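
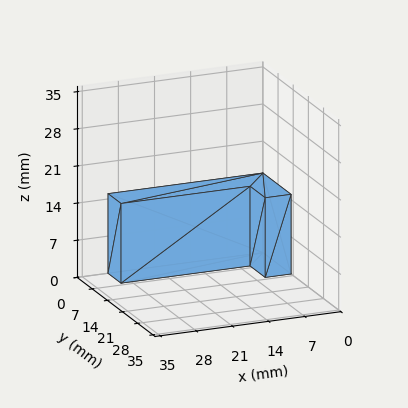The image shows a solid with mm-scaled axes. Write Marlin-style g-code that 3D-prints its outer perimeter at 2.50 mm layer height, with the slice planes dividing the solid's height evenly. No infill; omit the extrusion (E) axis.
Reading the render: the shape is an L-shaped prism: outer 30 × 13 mm, arm thicknesses ≈ 6 mm (horizontal) and 5 mm (vertical), extruded 15 mm in z (dimensions read to the nearest mm from the axis ticks). For the g-code, the solid's height is divided into equal slices at the stated Δz and each level perimeter traced with G1 moves after a G0 lift.

; perimeter-only toolpath
G21 ; units = mm
G90 ; absolute positioning
G28 ; home
; layer 1
G0 Z2.50
G0 X0.00 Y0.00
G1 X30.00 Y0.00
G1 X30.00 Y6.00
G1 X5.00 Y6.00
G1 X5.00 Y13.00
G1 X0.00 Y13.00
G1 X0.00 Y0.00
; layer 2
G0 Z5.00
G0 X0.00 Y0.00
G1 X30.00 Y0.00
G1 X30.00 Y6.00
G1 X5.00 Y6.00
G1 X5.00 Y13.00
G1 X0.00 Y13.00
G1 X0.00 Y0.00
; layer 3
G0 Z7.50
G0 X0.00 Y0.00
G1 X30.00 Y0.00
G1 X30.00 Y6.00
G1 X5.00 Y6.00
G1 X5.00 Y13.00
G1 X0.00 Y13.00
G1 X0.00 Y0.00
; layer 4
G0 Z10.00
G0 X0.00 Y0.00
G1 X30.00 Y0.00
G1 X30.00 Y6.00
G1 X5.00 Y6.00
G1 X5.00 Y13.00
G1 X0.00 Y13.00
G1 X0.00 Y0.00
; layer 5
G0 Z12.50
G0 X0.00 Y0.00
G1 X30.00 Y0.00
G1 X30.00 Y6.00
G1 X5.00 Y6.00
G1 X5.00 Y13.00
G1 X0.00 Y13.00
G1 X0.00 Y0.00
; layer 6
G0 Z15.00
G0 X0.00 Y0.00
G1 X30.00 Y0.00
G1 X30.00 Y6.00
G1 X5.00 Y6.00
G1 X5.00 Y13.00
G1 X0.00 Y13.00
G1 X0.00 Y0.00
M2 ; end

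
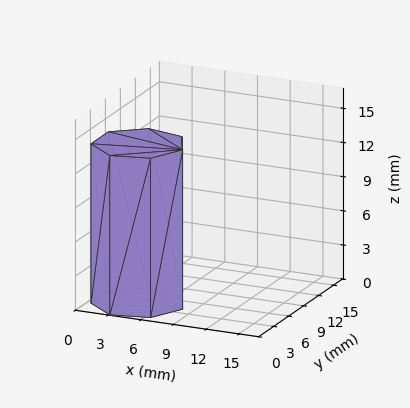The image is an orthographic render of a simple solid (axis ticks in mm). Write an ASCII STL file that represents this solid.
Reading the render: the shape is a regular 7-sided prism (a cylinder approximated with 7 flat sides), circumscribed radius ≈ 4 mm, height ≈ 14 mm (dimensions read to the nearest mm from the axis ticks). For the STL, each face is triangulated and given an outward normal.

solid part
  facet normal 0.0000 0.0000 -1.0000
    outer loop
      vertex 3.110 7.900 0.000
      vertex 6.494 7.127 0.000
      vertex 8.000 4.000 0.000
    endloop
  endfacet
  facet normal 0.0000 0.0000 -1.0000
    outer loop
      vertex 0.396 5.736 0.000
      vertex 3.110 7.900 0.000
      vertex 8.000 4.000 0.000
    endloop
  endfacet
  facet normal 0.0000 0.0000 -1.0000
    outer loop
      vertex 0.396 2.264 0.000
      vertex 0.396 5.736 0.000
      vertex 8.000 4.000 0.000
    endloop
  endfacet
  facet normal 0.0000 0.0000 -1.0000
    outer loop
      vertex 3.110 0.100 0.000
      vertex 0.396 2.264 0.000
      vertex 8.000 4.000 0.000
    endloop
  endfacet
  facet normal 0.0000 0.0000 -1.0000
    outer loop
      vertex 6.494 0.873 0.000
      vertex 3.110 0.100 0.000
      vertex 8.000 4.000 0.000
    endloop
  endfacet
  facet normal 0.0000 0.0000 1.0000
    outer loop
      vertex 8.000 4.000 14.000
      vertex 6.494 7.127 14.000
      vertex 3.110 7.900 14.000
    endloop
  endfacet
  facet normal 0.0000 0.0000 1.0000
    outer loop
      vertex 8.000 4.000 14.000
      vertex 3.110 7.900 14.000
      vertex 0.396 5.736 14.000
    endloop
  endfacet
  facet normal 0.0000 0.0000 1.0000
    outer loop
      vertex 8.000 4.000 14.000
      vertex 0.396 5.736 14.000
      vertex 0.396 2.264 14.000
    endloop
  endfacet
  facet normal 0.0000 0.0000 1.0000
    outer loop
      vertex 8.000 4.000 14.000
      vertex 0.396 2.264 14.000
      vertex 3.110 0.100 14.000
    endloop
  endfacet
  facet normal 0.0000 0.0000 1.0000
    outer loop
      vertex 8.000 4.000 14.000
      vertex 3.110 0.100 14.000
      vertex 6.494 0.873 14.000
    endloop
  endfacet
  facet normal 0.9010 0.4339 0.0000
    outer loop
      vertex 8.000 4.000 0.000
      vertex 6.494 7.127 0.000
      vertex 6.494 7.127 14.000
    endloop
  endfacet
  facet normal 0.9010 0.4339 0.0000
    outer loop
      vertex 8.000 4.000 0.000
      vertex 6.494 7.127 14.000
      vertex 8.000 4.000 14.000
    endloop
  endfacet
  facet normal 0.2227 0.9749 0.0000
    outer loop
      vertex 6.494 7.127 0.000
      vertex 3.110 7.900 0.000
      vertex 3.110 7.900 14.000
    endloop
  endfacet
  facet normal 0.2227 0.9749 0.0000
    outer loop
      vertex 6.494 7.127 0.000
      vertex 3.110 7.900 14.000
      vertex 6.494 7.127 14.000
    endloop
  endfacet
  facet normal -0.6234 0.7819 0.0000
    outer loop
      vertex 3.110 7.900 0.000
      vertex 0.396 5.736 0.000
      vertex 0.396 5.736 14.000
    endloop
  endfacet
  facet normal -0.6234 0.7819 0.0000
    outer loop
      vertex 3.110 7.900 0.000
      vertex 0.396 5.736 14.000
      vertex 3.110 7.900 14.000
    endloop
  endfacet
  facet normal -1.0000 0.0000 0.0000
    outer loop
      vertex 0.396 5.736 0.000
      vertex 0.396 2.264 0.000
      vertex 0.396 2.264 14.000
    endloop
  endfacet
  facet normal -1.0000 0.0000 0.0000
    outer loop
      vertex 0.396 5.736 0.000
      vertex 0.396 2.264 14.000
      vertex 0.396 5.736 14.000
    endloop
  endfacet
  facet normal -0.6234 -0.7819 0.0000
    outer loop
      vertex 0.396 2.264 0.000
      vertex 3.110 0.100 0.000
      vertex 3.110 0.100 14.000
    endloop
  endfacet
  facet normal -0.6234 -0.7819 0.0000
    outer loop
      vertex 0.396 2.264 0.000
      vertex 3.110 0.100 14.000
      vertex 0.396 2.264 14.000
    endloop
  endfacet
  facet normal 0.2227 -0.9749 0.0000
    outer loop
      vertex 3.110 0.100 0.000
      vertex 6.494 0.873 0.000
      vertex 6.494 0.873 14.000
    endloop
  endfacet
  facet normal 0.2227 -0.9749 0.0000
    outer loop
      vertex 3.110 0.100 0.000
      vertex 6.494 0.873 14.000
      vertex 3.110 0.100 14.000
    endloop
  endfacet
  facet normal 0.9010 -0.4339 0.0000
    outer loop
      vertex 6.494 0.873 0.000
      vertex 8.000 4.000 0.000
      vertex 8.000 4.000 14.000
    endloop
  endfacet
  facet normal 0.9010 -0.4339 0.0000
    outer loop
      vertex 6.494 0.873 0.000
      vertex 8.000 4.000 14.000
      vertex 6.494 0.873 14.000
    endloop
  endfacet
endsolid part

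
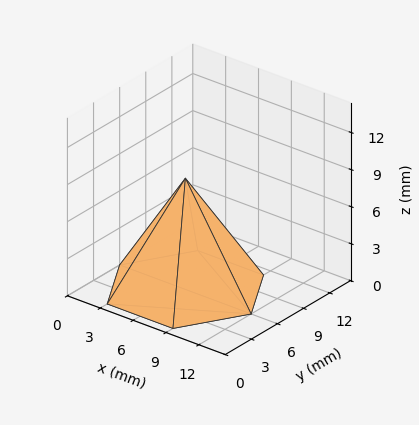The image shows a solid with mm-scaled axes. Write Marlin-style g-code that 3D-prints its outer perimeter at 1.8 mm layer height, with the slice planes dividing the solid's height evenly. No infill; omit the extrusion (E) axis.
Reading the render: the shape is a regular 6-sided pyramid, base circumscribed radius ≈ 6 mm, apex at z ≈ 9 mm (dimensions read to the nearest mm from the axis ticks). For the g-code, the solid's height is divided into equal slices at the stated Δz and each level perimeter traced with G1 moves after a G0 lift.

; perimeter-only toolpath
G21 ; units = mm
G90 ; absolute positioning
G28 ; home
; layer 1
G0 Z1.8
G0 X10.8 Y6.0
G1 X8.4 Y10.2
G1 X3.6 Y10.2
G1 X1.2 Y6.0
G1 X3.6 Y1.8
G1 X8.4 Y1.8
G1 X10.8 Y6.0
; layer 2
G0 Z3.6
G0 X9.6 Y6.0
G1 X7.8 Y9.1
G1 X4.2 Y9.1
G1 X2.4 Y6.0
G1 X4.2 Y2.9
G1 X7.8 Y2.9
G1 X9.6 Y6.0
; layer 3
G0 Z5.4
G0 X8.4 Y6.0
G1 X7.2 Y8.1
G1 X4.8 Y8.1
G1 X3.6 Y6.0
G1 X4.8 Y3.9
G1 X7.2 Y3.9
G1 X8.4 Y6.0
; layer 4
G0 Z7.2
G0 X7.2 Y6.0
G1 X6.6 Y7.0
G1 X5.4 Y7.0
G1 X4.8 Y6.0
G1 X5.4 Y5.0
G1 X6.6 Y5.0
G1 X7.2 Y6.0
M2 ; end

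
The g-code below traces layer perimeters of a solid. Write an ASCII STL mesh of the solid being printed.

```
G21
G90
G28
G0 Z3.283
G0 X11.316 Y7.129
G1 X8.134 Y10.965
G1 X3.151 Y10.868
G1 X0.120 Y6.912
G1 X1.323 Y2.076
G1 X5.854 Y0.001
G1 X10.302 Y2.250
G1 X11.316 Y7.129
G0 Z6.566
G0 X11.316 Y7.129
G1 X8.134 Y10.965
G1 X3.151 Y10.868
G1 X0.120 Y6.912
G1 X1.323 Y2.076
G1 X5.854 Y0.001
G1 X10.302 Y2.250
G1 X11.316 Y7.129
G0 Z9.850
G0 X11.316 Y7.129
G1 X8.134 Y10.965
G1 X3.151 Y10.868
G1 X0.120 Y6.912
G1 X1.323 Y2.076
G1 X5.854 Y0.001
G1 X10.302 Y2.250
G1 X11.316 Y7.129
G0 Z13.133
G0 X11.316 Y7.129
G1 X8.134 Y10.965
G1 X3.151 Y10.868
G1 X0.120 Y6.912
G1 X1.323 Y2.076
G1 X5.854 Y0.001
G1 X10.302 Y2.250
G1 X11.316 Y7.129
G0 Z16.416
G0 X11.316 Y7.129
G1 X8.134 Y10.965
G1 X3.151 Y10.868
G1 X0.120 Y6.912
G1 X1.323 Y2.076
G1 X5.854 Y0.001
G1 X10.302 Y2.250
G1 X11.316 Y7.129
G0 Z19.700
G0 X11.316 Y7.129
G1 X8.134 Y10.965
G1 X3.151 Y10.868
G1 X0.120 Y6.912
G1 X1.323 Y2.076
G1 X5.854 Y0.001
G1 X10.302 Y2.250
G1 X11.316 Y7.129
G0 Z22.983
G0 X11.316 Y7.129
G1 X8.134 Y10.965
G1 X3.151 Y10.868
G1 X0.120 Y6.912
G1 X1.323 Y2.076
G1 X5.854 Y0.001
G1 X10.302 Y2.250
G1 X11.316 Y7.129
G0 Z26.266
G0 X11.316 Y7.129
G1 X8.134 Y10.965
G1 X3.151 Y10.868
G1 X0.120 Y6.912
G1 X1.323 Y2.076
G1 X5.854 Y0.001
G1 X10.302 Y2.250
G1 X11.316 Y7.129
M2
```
solid part
  facet normal 0.0000 0.0000 -1.0000
    outer loop
      vertex 3.151 10.868 0.000
      vertex 8.134 10.965 0.000
      vertex 11.316 7.129 0.000
    endloop
  endfacet
  facet normal 0.0000 0.0000 -1.0000
    outer loop
      vertex 0.120 6.912 0.000
      vertex 3.151 10.868 0.000
      vertex 11.316 7.129 0.000
    endloop
  endfacet
  facet normal 0.0000 0.0000 -1.0000
    outer loop
      vertex 1.323 2.076 0.000
      vertex 0.120 6.912 0.000
      vertex 11.316 7.129 0.000
    endloop
  endfacet
  facet normal 0.0000 0.0000 -1.0000
    outer loop
      vertex 5.854 0.001 0.000
      vertex 1.323 2.076 0.000
      vertex 11.316 7.129 0.000
    endloop
  endfacet
  facet normal 0.0000 0.0000 -1.0000
    outer loop
      vertex 10.302 2.250 0.000
      vertex 5.854 0.001 0.000
      vertex 11.316 7.129 0.000
    endloop
  endfacet
  facet normal 0.0000 0.0000 1.0000
    outer loop
      vertex 11.316 7.129 26.266
      vertex 8.134 10.965 26.266
      vertex 3.151 10.868 26.266
    endloop
  endfacet
  facet normal 0.0000 0.0000 1.0000
    outer loop
      vertex 11.316 7.129 26.266
      vertex 3.151 10.868 26.266
      vertex 0.120 6.912 26.266
    endloop
  endfacet
  facet normal 0.0000 0.0000 1.0000
    outer loop
      vertex 11.316 7.129 26.266
      vertex 0.120 6.912 26.266
      vertex 1.323 2.076 26.266
    endloop
  endfacet
  facet normal 0.0000 0.0000 1.0000
    outer loop
      vertex 11.316 7.129 26.266
      vertex 1.323 2.076 26.266
      vertex 5.854 0.001 26.266
    endloop
  endfacet
  facet normal 0.0000 0.0000 1.0000
    outer loop
      vertex 11.316 7.129 26.266
      vertex 5.854 0.001 26.266
      vertex 10.302 2.250 26.266
    endloop
  endfacet
  facet normal 0.7697 0.6384 0.0000
    outer loop
      vertex 11.316 7.129 0.000
      vertex 8.134 10.965 0.000
      vertex 8.134 10.965 26.266
    endloop
  endfacet
  facet normal 0.7697 0.6384 0.0000
    outer loop
      vertex 11.316 7.129 0.000
      vertex 8.134 10.965 26.266
      vertex 11.316 7.129 26.266
    endloop
  endfacet
  facet normal -0.0195 0.9998 0.0000
    outer loop
      vertex 8.134 10.965 0.000
      vertex 3.151 10.868 0.000
      vertex 3.151 10.868 26.266
    endloop
  endfacet
  facet normal -0.0195 0.9998 0.0000
    outer loop
      vertex 8.134 10.965 0.000
      vertex 3.151 10.868 26.266
      vertex 8.134 10.965 26.266
    endloop
  endfacet
  facet normal -0.7938 0.6082 0.0000
    outer loop
      vertex 3.151 10.868 0.000
      vertex 0.120 6.912 0.000
      vertex 0.120 6.912 26.266
    endloop
  endfacet
  facet normal -0.7938 0.6082 0.0000
    outer loop
      vertex 3.151 10.868 0.000
      vertex 0.120 6.912 26.266
      vertex 3.151 10.868 26.266
    endloop
  endfacet
  facet normal -0.9704 -0.2414 0.0000
    outer loop
      vertex 0.120 6.912 0.000
      vertex 1.323 2.076 0.000
      vertex 1.323 2.076 26.266
    endloop
  endfacet
  facet normal -0.9704 -0.2414 0.0000
    outer loop
      vertex 0.120 6.912 0.000
      vertex 1.323 2.076 26.266
      vertex 0.120 6.912 26.266
    endloop
  endfacet
  facet normal -0.4164 -0.9092 0.0000
    outer loop
      vertex 1.323 2.076 0.000
      vertex 5.854 0.001 0.000
      vertex 5.854 0.001 26.266
    endloop
  endfacet
  facet normal -0.4164 -0.9092 0.0000
    outer loop
      vertex 1.323 2.076 0.000
      vertex 5.854 0.001 26.266
      vertex 1.323 2.076 26.266
    endloop
  endfacet
  facet normal 0.4512 -0.8924 0.0000
    outer loop
      vertex 5.854 0.001 0.000
      vertex 10.302 2.250 0.000
      vertex 10.302 2.250 26.266
    endloop
  endfacet
  facet normal 0.4512 -0.8924 0.0000
    outer loop
      vertex 5.854 0.001 0.000
      vertex 10.302 2.250 26.266
      vertex 5.854 0.001 26.266
    endloop
  endfacet
  facet normal 0.9791 -0.2035 0.0000
    outer loop
      vertex 10.302 2.250 0.000
      vertex 11.316 7.129 0.000
      vertex 11.316 7.129 26.266
    endloop
  endfacet
  facet normal 0.9791 -0.2035 0.0000
    outer loop
      vertex 10.302 2.250 0.000
      vertex 11.316 7.129 26.266
      vertex 10.302 2.250 26.266
    endloop
  endfacet
endsolid part

The G0 Z moves step by Δz≈3.283 mm. Every layer's G1 loop is the same polygon, so the solid is a straight extrusion of it from z=0 to z≈26.3. Closing with flat bottom and top caps and triangulating gives 24 facets — a regular 7-sided prism (a cylinder approximated with 7 flat sides), circumscribed radius ≈ 5.74 mm, height ≈ 26.3 mm.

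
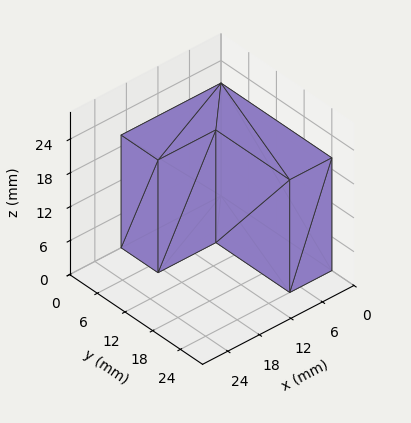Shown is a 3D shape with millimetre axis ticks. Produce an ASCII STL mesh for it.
Reading the render: the shape is an L-shaped prism: outer 19 × 24 mm, arm thicknesses ≈ 8 mm (horizontal) and 8 mm (vertical), extruded 20 mm in z (dimensions read to the nearest mm from the axis ticks). For the STL, each face is triangulated and given an outward normal.

solid part
  facet normal 0.0000 0.0000 -1.0000
    outer loop
      vertex 19.0 8.0 0.0
      vertex 19.0 0.0 0.0
      vertex 0.0 0.0 0.0
    endloop
  endfacet
  facet normal 0.0000 0.0000 -1.0000
    outer loop
      vertex 8.0 8.0 0.0
      vertex 19.0 8.0 0.0
      vertex 0.0 0.0 0.0
    endloop
  endfacet
  facet normal 0.0000 0.0000 -1.0000
    outer loop
      vertex 8.0 24.0 0.0
      vertex 8.0 8.0 0.0
      vertex 0.0 0.0 0.0
    endloop
  endfacet
  facet normal 0.0000 0.0000 -1.0000
    outer loop
      vertex 0.0 24.0 0.0
      vertex 8.0 24.0 0.0
      vertex 0.0 0.0 0.0
    endloop
  endfacet
  facet normal 0.0000 0.0000 1.0000
    outer loop
      vertex 0.0 0.0 20.0
      vertex 19.0 0.0 20.0
      vertex 19.0 8.0 20.0
    endloop
  endfacet
  facet normal 0.0000 0.0000 1.0000
    outer loop
      vertex 0.0 0.0 20.0
      vertex 19.0 8.0 20.0
      vertex 8.0 8.0 20.0
    endloop
  endfacet
  facet normal 0.0000 0.0000 1.0000
    outer loop
      vertex 0.0 0.0 20.0
      vertex 8.0 8.0 20.0
      vertex 8.0 24.0 20.0
    endloop
  endfacet
  facet normal 0.0000 0.0000 1.0000
    outer loop
      vertex 0.0 0.0 20.0
      vertex 8.0 24.0 20.0
      vertex 0.0 24.0 20.0
    endloop
  endfacet
  facet normal 0.0000 -1.0000 0.0000
    outer loop
      vertex 0.0 0.0 0.0
      vertex 19.0 0.0 0.0
      vertex 19.0 0.0 20.0
    endloop
  endfacet
  facet normal 0.0000 -1.0000 0.0000
    outer loop
      vertex 0.0 0.0 0.0
      vertex 19.0 0.0 20.0
      vertex 0.0 0.0 20.0
    endloop
  endfacet
  facet normal 1.0000 0.0000 0.0000
    outer loop
      vertex 19.0 0.0 0.0
      vertex 19.0 8.0 0.0
      vertex 19.0 8.0 20.0
    endloop
  endfacet
  facet normal 1.0000 0.0000 0.0000
    outer loop
      vertex 19.0 0.0 0.0
      vertex 19.0 8.0 20.0
      vertex 19.0 0.0 20.0
    endloop
  endfacet
  facet normal 0.0000 1.0000 0.0000
    outer loop
      vertex 19.0 8.0 0.0
      vertex 8.0 8.0 0.0
      vertex 8.0 8.0 20.0
    endloop
  endfacet
  facet normal 0.0000 1.0000 0.0000
    outer loop
      vertex 19.0 8.0 0.0
      vertex 8.0 8.0 20.0
      vertex 19.0 8.0 20.0
    endloop
  endfacet
  facet normal 1.0000 0.0000 0.0000
    outer loop
      vertex 8.0 8.0 0.0
      vertex 8.0 24.0 0.0
      vertex 8.0 24.0 20.0
    endloop
  endfacet
  facet normal 1.0000 0.0000 0.0000
    outer loop
      vertex 8.0 8.0 0.0
      vertex 8.0 24.0 20.0
      vertex 8.0 8.0 20.0
    endloop
  endfacet
  facet normal 0.0000 1.0000 0.0000
    outer loop
      vertex 8.0 24.0 0.0
      vertex 0.0 24.0 0.0
      vertex 0.0 24.0 20.0
    endloop
  endfacet
  facet normal 0.0000 1.0000 0.0000
    outer loop
      vertex 8.0 24.0 0.0
      vertex 0.0 24.0 20.0
      vertex 8.0 24.0 20.0
    endloop
  endfacet
  facet normal -1.0000 0.0000 0.0000
    outer loop
      vertex 0.0 24.0 0.0
      vertex 0.0 0.0 0.0
      vertex 0.0 0.0 20.0
    endloop
  endfacet
  facet normal -1.0000 0.0000 0.0000
    outer loop
      vertex 0.0 24.0 0.0
      vertex 0.0 0.0 20.0
      vertex 0.0 24.0 20.0
    endloop
  endfacet
endsolid part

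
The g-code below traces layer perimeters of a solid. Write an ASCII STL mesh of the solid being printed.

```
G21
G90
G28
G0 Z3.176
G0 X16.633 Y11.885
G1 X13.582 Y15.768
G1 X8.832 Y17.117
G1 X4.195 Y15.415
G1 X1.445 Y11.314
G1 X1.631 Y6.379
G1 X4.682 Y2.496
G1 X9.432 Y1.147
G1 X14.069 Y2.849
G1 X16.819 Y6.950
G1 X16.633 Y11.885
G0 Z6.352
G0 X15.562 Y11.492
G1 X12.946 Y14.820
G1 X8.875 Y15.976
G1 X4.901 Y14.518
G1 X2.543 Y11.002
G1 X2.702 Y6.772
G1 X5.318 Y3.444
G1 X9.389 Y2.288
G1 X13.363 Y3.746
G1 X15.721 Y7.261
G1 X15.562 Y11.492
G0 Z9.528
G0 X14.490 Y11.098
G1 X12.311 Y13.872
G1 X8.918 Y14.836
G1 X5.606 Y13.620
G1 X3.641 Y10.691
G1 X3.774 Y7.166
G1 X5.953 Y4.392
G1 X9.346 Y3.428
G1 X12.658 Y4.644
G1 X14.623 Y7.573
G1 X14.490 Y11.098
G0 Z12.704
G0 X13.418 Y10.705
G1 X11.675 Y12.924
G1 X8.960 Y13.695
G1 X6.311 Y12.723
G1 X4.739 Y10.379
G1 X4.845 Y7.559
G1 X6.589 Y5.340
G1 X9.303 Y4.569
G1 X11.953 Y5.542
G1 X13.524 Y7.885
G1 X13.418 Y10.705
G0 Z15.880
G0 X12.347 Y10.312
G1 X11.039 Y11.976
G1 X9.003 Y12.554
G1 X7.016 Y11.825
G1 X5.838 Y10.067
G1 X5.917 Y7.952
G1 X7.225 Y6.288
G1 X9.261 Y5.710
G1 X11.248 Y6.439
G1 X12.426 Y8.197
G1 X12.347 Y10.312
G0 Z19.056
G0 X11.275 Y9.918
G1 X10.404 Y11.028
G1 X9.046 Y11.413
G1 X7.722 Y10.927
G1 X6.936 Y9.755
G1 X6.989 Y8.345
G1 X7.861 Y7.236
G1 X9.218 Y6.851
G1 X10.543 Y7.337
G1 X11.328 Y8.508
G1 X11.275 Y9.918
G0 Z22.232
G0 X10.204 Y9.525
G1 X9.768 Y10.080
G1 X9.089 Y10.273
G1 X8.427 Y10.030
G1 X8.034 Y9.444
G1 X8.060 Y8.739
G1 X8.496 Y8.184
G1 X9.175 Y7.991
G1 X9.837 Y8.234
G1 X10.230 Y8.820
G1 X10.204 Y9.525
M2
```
solid part
  facet normal 0.0000 0.0000 -1.0000
    outer loop
      vertex 8.789 18.258 0.000
      vertex 14.218 16.716 0.000
      vertex 17.705 12.278 0.000
    endloop
  endfacet
  facet normal 0.0000 0.0000 -1.0000
    outer loop
      vertex 3.490 16.313 0.000
      vertex 8.789 18.258 0.000
      vertex 17.705 12.278 0.000
    endloop
  endfacet
  facet normal 0.0000 0.0000 -1.0000
    outer loop
      vertex 0.347 11.626 0.000
      vertex 3.490 16.313 0.000
      vertex 17.705 12.278 0.000
    endloop
  endfacet
  facet normal 0.0000 0.0000 -1.0000
    outer loop
      vertex 0.559 5.986 0.000
      vertex 0.347 11.626 0.000
      vertex 17.705 12.278 0.000
    endloop
  endfacet
  facet normal 0.0000 0.0000 -1.0000
    outer loop
      vertex 4.046 1.548 0.000
      vertex 0.559 5.986 0.000
      vertex 17.705 12.278 0.000
    endloop
  endfacet
  facet normal 0.0000 0.0000 -1.0000
    outer loop
      vertex 9.475 0.006 0.000
      vertex 4.046 1.548 0.000
      vertex 17.705 12.278 0.000
    endloop
  endfacet
  facet normal 0.0000 0.0000 -1.0000
    outer loop
      vertex 14.774 1.951 0.000
      vertex 9.475 0.006 0.000
      vertex 17.705 12.278 0.000
    endloop
  endfacet
  facet normal 0.0000 0.0000 -1.0000
    outer loop
      vertex 17.917 6.638 0.000
      vertex 14.774 1.951 0.000
      vertex 17.705 12.278 0.000
    endloop
  endfacet
  facet normal 0.7441 0.5846 0.3234
    outer loop
      vertex 17.705 12.278 0.000
      vertex 14.218 16.716 0.000
      vertex 9.132 9.132 25.408
    endloop
  endfacet
  facet normal 0.2585 0.9102 0.3234
    outer loop
      vertex 14.218 16.716 0.000
      vertex 8.789 18.258 0.000
      vertex 9.132 9.132 25.408
    endloop
  endfacet
  facet normal -0.3260 0.8883 0.3235
    outer loop
      vertex 8.789 18.258 0.000
      vertex 3.490 16.313 0.000
      vertex 9.132 9.132 25.408
    endloop
  endfacet
  facet normal -0.7859 0.5270 0.3235
    outer loop
      vertex 3.490 16.313 0.000
      vertex 0.347 11.626 0.000
      vertex 9.132 9.132 25.408
    endloop
  endfacet
  facet normal -0.9456 -0.0355 0.3235
    outer loop
      vertex 0.347 11.626 0.000
      vertex 0.559 5.986 0.000
      vertex 9.132 9.132 25.408
    endloop
  endfacet
  facet normal -0.7441 -0.5846 0.3234
    outer loop
      vertex 0.559 5.986 0.000
      vertex 4.046 1.548 0.000
      vertex 9.132 9.132 25.408
    endloop
  endfacet
  facet normal -0.2585 -0.9102 0.3234
    outer loop
      vertex 4.046 1.548 0.000
      vertex 9.475 0.006 0.000
      vertex 9.132 9.132 25.408
    endloop
  endfacet
  facet normal 0.3260 -0.8883 0.3235
    outer loop
      vertex 9.475 0.006 0.000
      vertex 14.774 1.951 0.000
      vertex 9.132 9.132 25.408
    endloop
  endfacet
  facet normal 0.7859 -0.5270 0.3235
    outer loop
      vertex 14.774 1.951 0.000
      vertex 17.917 6.638 0.000
      vertex 9.132 9.132 25.408
    endloop
  endfacet
  facet normal 0.9456 0.0355 0.3235
    outer loop
      vertex 17.917 6.638 0.000
      vertex 17.705 12.278 0.000
      vertex 9.132 9.132 25.408
    endloop
  endfacet
endsolid part

The G0 Z moves step by Δz≈3.176 mm. The G1 loops shrink linearly with z, so the solid tapers from its base footprint up to z≈25.4. Closing with a flat bottom cap and the tapered top and triangulating gives 18 facets — a regular 10-sided pyramid, base circumscribed radius ≈ 9.13 mm, apex at z ≈ 25.4 mm.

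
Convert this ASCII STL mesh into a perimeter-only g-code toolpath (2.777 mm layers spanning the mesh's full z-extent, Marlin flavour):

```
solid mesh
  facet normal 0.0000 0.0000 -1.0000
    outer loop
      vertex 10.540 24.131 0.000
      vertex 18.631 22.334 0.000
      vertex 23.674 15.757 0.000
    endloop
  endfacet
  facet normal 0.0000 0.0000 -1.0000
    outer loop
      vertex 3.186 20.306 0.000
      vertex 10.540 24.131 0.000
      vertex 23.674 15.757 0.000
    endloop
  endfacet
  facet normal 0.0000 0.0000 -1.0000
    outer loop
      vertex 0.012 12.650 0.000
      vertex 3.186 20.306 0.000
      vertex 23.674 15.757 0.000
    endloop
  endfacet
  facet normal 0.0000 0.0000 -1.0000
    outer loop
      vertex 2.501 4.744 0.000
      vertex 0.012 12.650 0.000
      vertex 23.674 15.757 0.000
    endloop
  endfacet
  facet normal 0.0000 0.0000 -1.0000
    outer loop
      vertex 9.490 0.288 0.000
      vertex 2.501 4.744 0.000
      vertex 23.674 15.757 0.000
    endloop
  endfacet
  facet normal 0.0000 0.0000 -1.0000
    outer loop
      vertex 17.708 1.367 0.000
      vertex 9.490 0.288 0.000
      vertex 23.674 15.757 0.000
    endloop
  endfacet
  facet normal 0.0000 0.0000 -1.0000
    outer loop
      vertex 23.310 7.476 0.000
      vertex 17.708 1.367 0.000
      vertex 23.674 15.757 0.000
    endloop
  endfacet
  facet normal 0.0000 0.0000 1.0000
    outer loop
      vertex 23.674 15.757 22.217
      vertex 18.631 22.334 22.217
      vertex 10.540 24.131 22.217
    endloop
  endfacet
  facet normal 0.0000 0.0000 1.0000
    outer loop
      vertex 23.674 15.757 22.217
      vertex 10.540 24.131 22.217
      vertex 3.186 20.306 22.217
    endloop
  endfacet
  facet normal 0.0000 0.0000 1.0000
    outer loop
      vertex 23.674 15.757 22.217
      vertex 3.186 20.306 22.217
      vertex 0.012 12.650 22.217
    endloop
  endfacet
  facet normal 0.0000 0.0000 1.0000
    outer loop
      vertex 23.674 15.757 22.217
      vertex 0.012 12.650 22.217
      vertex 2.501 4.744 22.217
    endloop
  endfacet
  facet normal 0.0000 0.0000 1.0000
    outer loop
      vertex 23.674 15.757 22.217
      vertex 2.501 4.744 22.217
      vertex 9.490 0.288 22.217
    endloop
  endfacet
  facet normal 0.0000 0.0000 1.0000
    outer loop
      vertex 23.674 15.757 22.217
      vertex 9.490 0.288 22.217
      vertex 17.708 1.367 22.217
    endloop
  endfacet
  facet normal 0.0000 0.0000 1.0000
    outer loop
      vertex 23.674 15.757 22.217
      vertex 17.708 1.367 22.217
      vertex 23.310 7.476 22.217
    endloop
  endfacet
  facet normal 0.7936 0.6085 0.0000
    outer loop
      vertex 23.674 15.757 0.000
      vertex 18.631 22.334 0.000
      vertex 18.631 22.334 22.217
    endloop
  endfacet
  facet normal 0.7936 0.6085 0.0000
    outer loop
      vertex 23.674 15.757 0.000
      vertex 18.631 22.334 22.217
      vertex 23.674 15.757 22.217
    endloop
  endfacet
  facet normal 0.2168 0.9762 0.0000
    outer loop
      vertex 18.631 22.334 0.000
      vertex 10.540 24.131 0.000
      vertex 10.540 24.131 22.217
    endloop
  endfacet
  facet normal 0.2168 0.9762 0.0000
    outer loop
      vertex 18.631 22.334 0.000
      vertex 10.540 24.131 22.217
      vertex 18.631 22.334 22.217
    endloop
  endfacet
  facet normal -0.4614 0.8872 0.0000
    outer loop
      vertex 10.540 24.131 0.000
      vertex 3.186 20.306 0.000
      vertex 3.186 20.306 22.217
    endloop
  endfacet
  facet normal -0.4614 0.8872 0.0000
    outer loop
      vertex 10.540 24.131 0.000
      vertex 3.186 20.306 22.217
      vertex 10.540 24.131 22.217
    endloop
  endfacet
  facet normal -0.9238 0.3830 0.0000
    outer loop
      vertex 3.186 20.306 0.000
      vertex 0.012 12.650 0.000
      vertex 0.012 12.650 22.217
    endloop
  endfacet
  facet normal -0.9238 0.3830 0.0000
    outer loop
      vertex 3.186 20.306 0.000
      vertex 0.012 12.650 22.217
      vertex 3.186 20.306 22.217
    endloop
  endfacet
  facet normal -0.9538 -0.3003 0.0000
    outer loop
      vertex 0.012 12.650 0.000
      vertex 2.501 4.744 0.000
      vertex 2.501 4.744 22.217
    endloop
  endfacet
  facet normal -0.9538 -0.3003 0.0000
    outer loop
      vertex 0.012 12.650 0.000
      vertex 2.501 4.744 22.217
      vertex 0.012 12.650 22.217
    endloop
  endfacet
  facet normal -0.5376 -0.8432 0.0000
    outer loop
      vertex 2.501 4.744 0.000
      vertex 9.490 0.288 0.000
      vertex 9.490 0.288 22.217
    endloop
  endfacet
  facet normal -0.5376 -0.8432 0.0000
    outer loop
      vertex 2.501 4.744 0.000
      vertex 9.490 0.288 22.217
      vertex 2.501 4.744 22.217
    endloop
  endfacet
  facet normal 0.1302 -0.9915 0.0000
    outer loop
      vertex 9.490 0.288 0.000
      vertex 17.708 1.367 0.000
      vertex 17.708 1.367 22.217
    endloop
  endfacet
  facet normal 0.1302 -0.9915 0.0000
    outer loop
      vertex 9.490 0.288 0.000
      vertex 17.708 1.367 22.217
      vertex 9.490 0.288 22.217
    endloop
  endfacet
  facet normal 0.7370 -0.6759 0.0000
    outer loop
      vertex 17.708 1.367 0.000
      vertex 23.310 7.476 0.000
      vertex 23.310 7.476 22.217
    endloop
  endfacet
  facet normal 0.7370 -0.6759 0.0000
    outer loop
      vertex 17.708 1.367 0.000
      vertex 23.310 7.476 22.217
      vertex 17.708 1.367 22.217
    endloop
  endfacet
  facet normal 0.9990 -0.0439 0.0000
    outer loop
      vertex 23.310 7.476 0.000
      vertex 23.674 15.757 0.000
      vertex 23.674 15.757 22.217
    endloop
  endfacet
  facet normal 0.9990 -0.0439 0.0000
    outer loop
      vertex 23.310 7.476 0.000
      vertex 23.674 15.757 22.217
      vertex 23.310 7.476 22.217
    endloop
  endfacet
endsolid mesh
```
; perimeter-only toolpath
G21 ; units = mm
G90 ; absolute positioning
G28 ; home
; layer 1
G0 Z2.777
G0 X23.674 Y15.757
G1 X18.631 Y22.334
G1 X10.540 Y24.131
G1 X3.186 Y20.306
G1 X0.012 Y12.650
G1 X2.501 Y4.744
G1 X9.490 Y0.288
G1 X17.708 Y1.367
G1 X23.310 Y7.476
G1 X23.674 Y15.757
; layer 2
G0 Z5.554
G0 X23.674 Y15.757
G1 X18.631 Y22.334
G1 X10.540 Y24.131
G1 X3.186 Y20.306
G1 X0.012 Y12.650
G1 X2.501 Y4.744
G1 X9.490 Y0.288
G1 X17.708 Y1.367
G1 X23.310 Y7.476
G1 X23.674 Y15.757
; layer 3
G0 Z8.331
G0 X23.674 Y15.757
G1 X18.631 Y22.334
G1 X10.540 Y24.131
G1 X3.186 Y20.306
G1 X0.012 Y12.650
G1 X2.501 Y4.744
G1 X9.490 Y0.288
G1 X17.708 Y1.367
G1 X23.310 Y7.476
G1 X23.674 Y15.757
; layer 4
G0 Z11.108
G0 X23.674 Y15.757
G1 X18.631 Y22.334
G1 X10.540 Y24.131
G1 X3.186 Y20.306
G1 X0.012 Y12.650
G1 X2.501 Y4.744
G1 X9.490 Y0.288
G1 X17.708 Y1.367
G1 X23.310 Y7.476
G1 X23.674 Y15.757
; layer 5
G0 Z13.886
G0 X23.674 Y15.757
G1 X18.631 Y22.334
G1 X10.540 Y24.131
G1 X3.186 Y20.306
G1 X0.012 Y12.650
G1 X2.501 Y4.744
G1 X9.490 Y0.288
G1 X17.708 Y1.367
G1 X23.310 Y7.476
G1 X23.674 Y15.757
; layer 6
G0 Z16.663
G0 X23.674 Y15.757
G1 X18.631 Y22.334
G1 X10.540 Y24.131
G1 X3.186 Y20.306
G1 X0.012 Y12.650
G1 X2.501 Y4.744
G1 X9.490 Y0.288
G1 X17.708 Y1.367
G1 X23.310 Y7.476
G1 X23.674 Y15.757
; layer 7
G0 Z19.440
G0 X23.674 Y15.757
G1 X18.631 Y22.334
G1 X10.540 Y24.131
G1 X3.186 Y20.306
G1 X0.012 Y12.650
G1 X2.501 Y4.744
G1 X9.490 Y0.288
G1 X17.708 Y1.367
G1 X23.310 Y7.476
G1 X23.674 Y15.757
; layer 8
G0 Z22.217
G0 X23.674 Y15.757
G1 X18.631 Y22.334
G1 X10.540 Y24.131
G1 X3.186 Y20.306
G1 X0.012 Y12.650
G1 X2.501 Y4.744
G1 X9.490 Y0.288
G1 X17.708 Y1.367
G1 X23.310 Y7.476
G1 X23.674 Y15.757
M2 ; end

The solid is a regular 9-sided prism (a cylinder approximated with 9 flat sides), circumscribed radius ≈ 12.1 mm, height ≈ 22.2 mm. Slicing at Δz = 2.777 mm — 8 equal slices spanning the solid's height, so layer i sits at z = i·h/8 — gives 8 non-empty perimeters. Each is a 9-segment closed polygon; G0 lifts to the layer z and rapids to the start vertex, then G1 traces the edges.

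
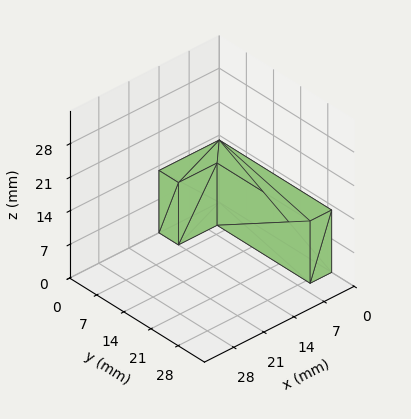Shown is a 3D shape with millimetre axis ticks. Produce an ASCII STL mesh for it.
Reading the render: the shape is an L-shaped prism: outer 14 × 29 mm, arm thicknesses ≈ 5 mm (horizontal) and 5 mm (vertical), extruded 13 mm in z (dimensions read to the nearest mm from the axis ticks). For the STL, each face is triangulated and given an outward normal.

solid part
  facet normal 0.0000 0.0000 -1.0000
    outer loop
      vertex 14.00 5.00 0.00
      vertex 14.00 0.00 0.00
      vertex 0.00 0.00 0.00
    endloop
  endfacet
  facet normal 0.0000 0.0000 -1.0000
    outer loop
      vertex 5.00 5.00 0.00
      vertex 14.00 5.00 0.00
      vertex 0.00 0.00 0.00
    endloop
  endfacet
  facet normal 0.0000 0.0000 -1.0000
    outer loop
      vertex 5.00 29.00 0.00
      vertex 5.00 5.00 0.00
      vertex 0.00 0.00 0.00
    endloop
  endfacet
  facet normal 0.0000 0.0000 -1.0000
    outer loop
      vertex 0.00 29.00 0.00
      vertex 5.00 29.00 0.00
      vertex 0.00 0.00 0.00
    endloop
  endfacet
  facet normal 0.0000 0.0000 1.0000
    outer loop
      vertex 0.00 0.00 13.00
      vertex 14.00 0.00 13.00
      vertex 14.00 5.00 13.00
    endloop
  endfacet
  facet normal 0.0000 0.0000 1.0000
    outer loop
      vertex 0.00 0.00 13.00
      vertex 14.00 5.00 13.00
      vertex 5.00 5.00 13.00
    endloop
  endfacet
  facet normal 0.0000 0.0000 1.0000
    outer loop
      vertex 0.00 0.00 13.00
      vertex 5.00 5.00 13.00
      vertex 5.00 29.00 13.00
    endloop
  endfacet
  facet normal 0.0000 0.0000 1.0000
    outer loop
      vertex 0.00 0.00 13.00
      vertex 5.00 29.00 13.00
      vertex 0.00 29.00 13.00
    endloop
  endfacet
  facet normal 0.0000 -1.0000 0.0000
    outer loop
      vertex 0.00 0.00 0.00
      vertex 14.00 0.00 0.00
      vertex 14.00 0.00 13.00
    endloop
  endfacet
  facet normal 0.0000 -1.0000 0.0000
    outer loop
      vertex 0.00 0.00 0.00
      vertex 14.00 0.00 13.00
      vertex 0.00 0.00 13.00
    endloop
  endfacet
  facet normal 1.0000 0.0000 0.0000
    outer loop
      vertex 14.00 0.00 0.00
      vertex 14.00 5.00 0.00
      vertex 14.00 5.00 13.00
    endloop
  endfacet
  facet normal 1.0000 0.0000 0.0000
    outer loop
      vertex 14.00 0.00 0.00
      vertex 14.00 5.00 13.00
      vertex 14.00 0.00 13.00
    endloop
  endfacet
  facet normal 0.0000 1.0000 0.0000
    outer loop
      vertex 14.00 5.00 0.00
      vertex 5.00 5.00 0.00
      vertex 5.00 5.00 13.00
    endloop
  endfacet
  facet normal 0.0000 1.0000 0.0000
    outer loop
      vertex 14.00 5.00 0.00
      vertex 5.00 5.00 13.00
      vertex 14.00 5.00 13.00
    endloop
  endfacet
  facet normal 1.0000 0.0000 0.0000
    outer loop
      vertex 5.00 5.00 0.00
      vertex 5.00 29.00 0.00
      vertex 5.00 29.00 13.00
    endloop
  endfacet
  facet normal 1.0000 0.0000 0.0000
    outer loop
      vertex 5.00 5.00 0.00
      vertex 5.00 29.00 13.00
      vertex 5.00 5.00 13.00
    endloop
  endfacet
  facet normal 0.0000 1.0000 0.0000
    outer loop
      vertex 5.00 29.00 0.00
      vertex 0.00 29.00 0.00
      vertex 0.00 29.00 13.00
    endloop
  endfacet
  facet normal 0.0000 1.0000 0.0000
    outer loop
      vertex 5.00 29.00 0.00
      vertex 0.00 29.00 13.00
      vertex 5.00 29.00 13.00
    endloop
  endfacet
  facet normal -1.0000 0.0000 0.0000
    outer loop
      vertex 0.00 29.00 0.00
      vertex 0.00 0.00 0.00
      vertex 0.00 0.00 13.00
    endloop
  endfacet
  facet normal -1.0000 0.0000 0.0000
    outer loop
      vertex 0.00 29.00 0.00
      vertex 0.00 0.00 13.00
      vertex 0.00 29.00 13.00
    endloop
  endfacet
endsolid part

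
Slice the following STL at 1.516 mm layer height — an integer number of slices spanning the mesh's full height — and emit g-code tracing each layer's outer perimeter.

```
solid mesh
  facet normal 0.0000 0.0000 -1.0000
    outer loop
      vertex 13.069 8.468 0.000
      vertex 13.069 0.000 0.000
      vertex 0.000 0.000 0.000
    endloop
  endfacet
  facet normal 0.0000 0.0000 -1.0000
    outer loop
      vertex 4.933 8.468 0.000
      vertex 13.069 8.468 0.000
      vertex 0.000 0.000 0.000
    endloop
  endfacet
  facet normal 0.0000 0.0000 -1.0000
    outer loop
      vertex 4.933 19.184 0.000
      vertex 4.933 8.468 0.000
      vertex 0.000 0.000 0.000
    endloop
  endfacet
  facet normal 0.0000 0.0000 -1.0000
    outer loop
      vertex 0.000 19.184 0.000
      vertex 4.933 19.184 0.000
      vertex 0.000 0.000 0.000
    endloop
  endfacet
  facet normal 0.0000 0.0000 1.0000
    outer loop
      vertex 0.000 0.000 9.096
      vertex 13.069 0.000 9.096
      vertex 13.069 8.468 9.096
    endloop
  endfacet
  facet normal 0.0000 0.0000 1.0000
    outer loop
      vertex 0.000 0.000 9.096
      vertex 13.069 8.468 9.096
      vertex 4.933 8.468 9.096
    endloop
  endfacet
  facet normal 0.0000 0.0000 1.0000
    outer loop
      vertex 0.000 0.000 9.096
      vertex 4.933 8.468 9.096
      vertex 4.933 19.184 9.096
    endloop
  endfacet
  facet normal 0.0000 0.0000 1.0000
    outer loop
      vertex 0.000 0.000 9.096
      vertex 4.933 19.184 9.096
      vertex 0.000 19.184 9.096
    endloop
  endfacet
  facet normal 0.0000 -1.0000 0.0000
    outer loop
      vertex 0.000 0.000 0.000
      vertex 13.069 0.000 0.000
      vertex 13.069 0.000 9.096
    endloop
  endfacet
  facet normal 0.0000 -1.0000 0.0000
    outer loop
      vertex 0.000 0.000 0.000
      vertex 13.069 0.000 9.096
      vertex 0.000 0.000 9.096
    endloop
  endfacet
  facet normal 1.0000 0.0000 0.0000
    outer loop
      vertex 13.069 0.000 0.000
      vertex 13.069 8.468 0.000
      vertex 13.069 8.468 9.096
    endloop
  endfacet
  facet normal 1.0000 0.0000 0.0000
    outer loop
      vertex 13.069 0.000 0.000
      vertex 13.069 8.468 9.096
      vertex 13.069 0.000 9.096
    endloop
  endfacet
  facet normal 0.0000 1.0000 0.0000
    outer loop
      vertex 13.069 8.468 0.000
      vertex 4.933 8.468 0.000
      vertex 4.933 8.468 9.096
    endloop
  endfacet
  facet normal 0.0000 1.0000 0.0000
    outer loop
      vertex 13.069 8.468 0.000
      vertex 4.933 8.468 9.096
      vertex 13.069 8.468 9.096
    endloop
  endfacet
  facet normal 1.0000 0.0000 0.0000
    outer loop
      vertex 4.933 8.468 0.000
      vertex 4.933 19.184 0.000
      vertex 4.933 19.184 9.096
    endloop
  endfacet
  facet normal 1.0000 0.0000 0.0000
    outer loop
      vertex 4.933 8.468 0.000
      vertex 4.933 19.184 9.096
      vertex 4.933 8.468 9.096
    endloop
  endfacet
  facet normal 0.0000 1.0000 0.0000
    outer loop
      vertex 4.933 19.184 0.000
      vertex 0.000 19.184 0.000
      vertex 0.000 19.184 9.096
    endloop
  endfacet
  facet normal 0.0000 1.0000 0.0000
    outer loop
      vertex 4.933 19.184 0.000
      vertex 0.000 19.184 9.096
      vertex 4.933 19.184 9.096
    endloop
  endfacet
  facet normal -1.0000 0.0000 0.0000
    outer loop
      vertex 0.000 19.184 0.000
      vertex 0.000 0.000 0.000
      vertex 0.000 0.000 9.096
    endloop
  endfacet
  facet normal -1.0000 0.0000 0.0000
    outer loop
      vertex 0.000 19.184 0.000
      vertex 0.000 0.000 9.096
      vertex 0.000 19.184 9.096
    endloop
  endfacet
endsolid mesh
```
; perimeter-only toolpath
G21 ; units = mm
G90 ; absolute positioning
G28 ; home
; layer 1
G0 Z1.516
G0 X0.000 Y0.000
G1 X13.069 Y0.000
G1 X13.069 Y8.468
G1 X4.933 Y8.468
G1 X4.933 Y19.184
G1 X0.000 Y19.184
G1 X0.000 Y0.000
; layer 2
G0 Z3.032
G0 X0.000 Y0.000
G1 X13.069 Y0.000
G1 X13.069 Y8.468
G1 X4.933 Y8.468
G1 X4.933 Y19.184
G1 X0.000 Y19.184
G1 X0.000 Y0.000
; layer 3
G0 Z4.548
G0 X0.000 Y0.000
G1 X13.069 Y0.000
G1 X13.069 Y8.468
G1 X4.933 Y8.468
G1 X4.933 Y19.184
G1 X0.000 Y19.184
G1 X0.000 Y0.000
; layer 4
G0 Z6.064
G0 X0.000 Y0.000
G1 X13.069 Y0.000
G1 X13.069 Y8.468
G1 X4.933 Y8.468
G1 X4.933 Y19.184
G1 X0.000 Y19.184
G1 X0.000 Y0.000
; layer 5
G0 Z7.580
G0 X0.000 Y0.000
G1 X13.069 Y0.000
G1 X13.069 Y8.468
G1 X4.933 Y8.468
G1 X4.933 Y19.184
G1 X0.000 Y19.184
G1 X0.000 Y0.000
; layer 6
G0 Z9.096
G0 X0.000 Y0.000
G1 X13.069 Y0.000
G1 X13.069 Y8.468
G1 X4.933 Y8.468
G1 X4.933 Y19.184
G1 X0.000 Y19.184
G1 X0.000 Y0.000
M2 ; end

The solid is an L-shaped prism: outer 13.1 × 19.2 mm, arm thicknesses ≈ 8.47 mm (horizontal) and 4.93 mm (vertical), extruded 9.1 mm in z. Slicing at Δz = 1.516 mm — 6 equal slices spanning the solid's height, so layer i sits at z = i·h/6 — gives 6 non-empty perimeters. Each is a 6-segment closed polygon; G0 lifts to the layer z and rapids to the start vertex, then G1 traces the edges.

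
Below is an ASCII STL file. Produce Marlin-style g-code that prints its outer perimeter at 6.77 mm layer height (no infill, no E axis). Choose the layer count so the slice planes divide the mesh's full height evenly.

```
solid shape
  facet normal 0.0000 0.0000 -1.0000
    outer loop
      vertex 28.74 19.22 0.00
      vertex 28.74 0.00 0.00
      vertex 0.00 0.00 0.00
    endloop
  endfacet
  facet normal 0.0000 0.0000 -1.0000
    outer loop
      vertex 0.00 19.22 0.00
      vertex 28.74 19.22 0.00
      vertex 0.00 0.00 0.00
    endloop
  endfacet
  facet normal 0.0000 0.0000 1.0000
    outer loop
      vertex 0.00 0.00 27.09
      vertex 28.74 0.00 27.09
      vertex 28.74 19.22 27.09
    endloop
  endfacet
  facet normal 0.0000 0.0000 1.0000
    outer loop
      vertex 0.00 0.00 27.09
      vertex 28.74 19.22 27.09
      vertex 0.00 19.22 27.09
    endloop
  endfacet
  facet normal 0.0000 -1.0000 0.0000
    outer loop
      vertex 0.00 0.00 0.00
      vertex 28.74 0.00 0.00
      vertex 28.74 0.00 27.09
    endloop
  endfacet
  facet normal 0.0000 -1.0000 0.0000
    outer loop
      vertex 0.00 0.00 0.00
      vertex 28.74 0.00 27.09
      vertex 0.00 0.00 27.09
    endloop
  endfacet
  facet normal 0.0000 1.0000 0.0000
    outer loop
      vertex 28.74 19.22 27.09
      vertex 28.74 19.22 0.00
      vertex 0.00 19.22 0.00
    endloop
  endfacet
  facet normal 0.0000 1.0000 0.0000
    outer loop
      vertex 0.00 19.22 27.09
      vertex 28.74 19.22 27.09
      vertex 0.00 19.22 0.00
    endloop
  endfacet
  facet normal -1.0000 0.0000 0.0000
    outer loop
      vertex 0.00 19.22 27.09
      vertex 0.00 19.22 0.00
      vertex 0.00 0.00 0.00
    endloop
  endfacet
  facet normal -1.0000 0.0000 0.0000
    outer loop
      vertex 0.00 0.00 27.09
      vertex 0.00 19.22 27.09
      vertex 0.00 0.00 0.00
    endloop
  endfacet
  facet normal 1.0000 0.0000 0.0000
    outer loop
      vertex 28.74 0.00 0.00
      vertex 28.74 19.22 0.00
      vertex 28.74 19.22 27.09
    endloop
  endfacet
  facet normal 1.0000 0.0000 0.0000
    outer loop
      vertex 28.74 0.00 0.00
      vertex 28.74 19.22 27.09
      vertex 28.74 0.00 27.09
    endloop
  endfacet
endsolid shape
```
; perimeter-only toolpath
G21 ; units = mm
G90 ; absolute positioning
G28 ; home
; layer 1
G0 Z6.77
G0 X0.00 Y0.00
G1 X28.74 Y0.00
G1 X28.74 Y19.22
G1 X0.00 Y19.22
G1 X0.00 Y0.00
; layer 2
G0 Z13.54
G0 X0.00 Y0.00
G1 X28.74 Y0.00
G1 X28.74 Y19.22
G1 X0.00 Y19.22
G1 X0.00 Y0.00
; layer 3
G0 Z20.32
G0 X0.00 Y0.00
G1 X28.74 Y0.00
G1 X28.74 Y19.22
G1 X0.00 Y19.22
G1 X0.00 Y0.00
; layer 4
G0 Z27.09
G0 X0.00 Y0.00
G1 X28.74 Y0.00
G1 X28.74 Y19.22
G1 X0.00 Y19.22
G1 X0.00 Y0.00
M2 ; end

The solid is a rectangular box, roughly 28.7 × 19.2 mm footprint and 27.1 mm tall. Slicing at Δz = 6.77 mm — 4 equal slices spanning the solid's height, so layer i sits at z = i·h/4 — gives 4 non-empty perimeters. Each is a 4-segment closed polygon; G0 lifts to the layer z and rapids to the start vertex, then G1 traces the edges.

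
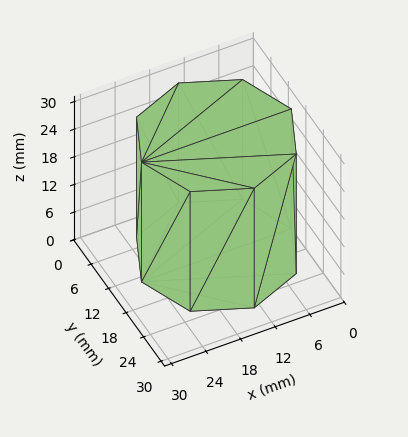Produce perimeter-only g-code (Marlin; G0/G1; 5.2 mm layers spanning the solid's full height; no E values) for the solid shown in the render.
Reading the render: the shape is a regular 8-sided prism (a cylinder approximated with 8 flat sides), circumscribed radius ≈ 13 mm, height ≈ 26 mm (dimensions read to the nearest mm from the axis ticks). For the g-code, the solid's height is divided into equal slices at the stated Δz and each level perimeter traced with G1 moves after a G0 lift.

; perimeter-only toolpath
G21 ; units = mm
G90 ; absolute positioning
G28 ; home
; layer 1
G0 Z5.2
G0 X26.0 Y13.0
G1 X22.2 Y22.2
G1 X13.0 Y26.0
G1 X3.8 Y22.2
G1 X0.0 Y13.0
G1 X3.8 Y3.8
G1 X13.0 Y0.0
G1 X22.2 Y3.8
G1 X26.0 Y13.0
; layer 2
G0 Z10.4
G0 X26.0 Y13.0
G1 X22.2 Y22.2
G1 X13.0 Y26.0
G1 X3.8 Y22.2
G1 X0.0 Y13.0
G1 X3.8 Y3.8
G1 X13.0 Y0.0
G1 X22.2 Y3.8
G1 X26.0 Y13.0
; layer 3
G0 Z15.6
G0 X26.0 Y13.0
G1 X22.2 Y22.2
G1 X13.0 Y26.0
G1 X3.8 Y22.2
G1 X0.0 Y13.0
G1 X3.8 Y3.8
G1 X13.0 Y0.0
G1 X22.2 Y3.8
G1 X26.0 Y13.0
; layer 4
G0 Z20.8
G0 X26.0 Y13.0
G1 X22.2 Y22.2
G1 X13.0 Y26.0
G1 X3.8 Y22.2
G1 X0.0 Y13.0
G1 X3.8 Y3.8
G1 X13.0 Y0.0
G1 X22.2 Y3.8
G1 X26.0 Y13.0
; layer 5
G0 Z26.0
G0 X26.0 Y13.0
G1 X22.2 Y22.2
G1 X13.0 Y26.0
G1 X3.8 Y22.2
G1 X0.0 Y13.0
G1 X3.8 Y3.8
G1 X13.0 Y0.0
G1 X22.2 Y3.8
G1 X26.0 Y13.0
M2 ; end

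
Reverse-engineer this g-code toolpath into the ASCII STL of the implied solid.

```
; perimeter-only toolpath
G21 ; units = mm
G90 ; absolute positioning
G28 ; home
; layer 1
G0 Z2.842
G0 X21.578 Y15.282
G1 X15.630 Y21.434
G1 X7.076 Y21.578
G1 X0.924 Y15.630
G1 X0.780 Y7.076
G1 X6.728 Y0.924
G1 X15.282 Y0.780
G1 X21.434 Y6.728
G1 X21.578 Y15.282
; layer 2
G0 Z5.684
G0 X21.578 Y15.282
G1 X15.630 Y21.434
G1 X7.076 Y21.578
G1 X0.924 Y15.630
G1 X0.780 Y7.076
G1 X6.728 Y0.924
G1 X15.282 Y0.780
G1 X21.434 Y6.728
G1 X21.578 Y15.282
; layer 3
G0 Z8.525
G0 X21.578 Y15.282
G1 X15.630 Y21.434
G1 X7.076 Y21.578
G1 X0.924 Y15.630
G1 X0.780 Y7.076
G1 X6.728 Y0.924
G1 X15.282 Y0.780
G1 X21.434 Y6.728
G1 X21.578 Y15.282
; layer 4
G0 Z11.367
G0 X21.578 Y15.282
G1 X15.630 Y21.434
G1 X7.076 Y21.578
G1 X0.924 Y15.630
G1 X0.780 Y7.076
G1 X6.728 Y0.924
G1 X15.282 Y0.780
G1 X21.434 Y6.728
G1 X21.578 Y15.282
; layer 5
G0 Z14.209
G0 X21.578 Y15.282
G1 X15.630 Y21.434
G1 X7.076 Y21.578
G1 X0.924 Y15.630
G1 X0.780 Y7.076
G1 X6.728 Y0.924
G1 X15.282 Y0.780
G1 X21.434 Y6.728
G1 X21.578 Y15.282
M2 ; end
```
solid part
  facet normal 0.0000 0.0000 -1.0000
    outer loop
      vertex 7.076 21.578 0.000
      vertex 15.630 21.434 0.000
      vertex 21.578 15.282 0.000
    endloop
  endfacet
  facet normal 0.0000 0.0000 -1.0000
    outer loop
      vertex 0.924 15.630 0.000
      vertex 7.076 21.578 0.000
      vertex 21.578 15.282 0.000
    endloop
  endfacet
  facet normal 0.0000 0.0000 -1.0000
    outer loop
      vertex 0.780 7.076 0.000
      vertex 0.924 15.630 0.000
      vertex 21.578 15.282 0.000
    endloop
  endfacet
  facet normal 0.0000 0.0000 -1.0000
    outer loop
      vertex 6.728 0.924 0.000
      vertex 0.780 7.076 0.000
      vertex 21.578 15.282 0.000
    endloop
  endfacet
  facet normal 0.0000 0.0000 -1.0000
    outer loop
      vertex 15.282 0.780 0.000
      vertex 6.728 0.924 0.000
      vertex 21.578 15.282 0.000
    endloop
  endfacet
  facet normal 0.0000 0.0000 -1.0000
    outer loop
      vertex 21.434 6.728 0.000
      vertex 15.282 0.780 0.000
      vertex 21.578 15.282 0.000
    endloop
  endfacet
  facet normal 0.0000 0.0000 1.0000
    outer loop
      vertex 21.578 15.282 14.209
      vertex 15.630 21.434 14.209
      vertex 7.076 21.578 14.209
    endloop
  endfacet
  facet normal 0.0000 0.0000 1.0000
    outer loop
      vertex 21.578 15.282 14.209
      vertex 7.076 21.578 14.209
      vertex 0.924 15.630 14.209
    endloop
  endfacet
  facet normal 0.0000 0.0000 1.0000
    outer loop
      vertex 21.578 15.282 14.209
      vertex 0.924 15.630 14.209
      vertex 0.780 7.076 14.209
    endloop
  endfacet
  facet normal 0.0000 0.0000 1.0000
    outer loop
      vertex 21.578 15.282 14.209
      vertex 0.780 7.076 14.209
      vertex 6.728 0.924 14.209
    endloop
  endfacet
  facet normal 0.0000 0.0000 1.0000
    outer loop
      vertex 21.578 15.282 14.209
      vertex 6.728 0.924 14.209
      vertex 15.282 0.780 14.209
    endloop
  endfacet
  facet normal 0.0000 0.0000 1.0000
    outer loop
      vertex 21.578 15.282 14.209
      vertex 15.282 0.780 14.209
      vertex 21.434 6.728 14.209
    endloop
  endfacet
  facet normal 0.7189 0.6951 0.0000
    outer loop
      vertex 21.578 15.282 0.000
      vertex 15.630 21.434 0.000
      vertex 15.630 21.434 14.209
    endloop
  endfacet
  facet normal 0.7189 0.6951 0.0000
    outer loop
      vertex 21.578 15.282 0.000
      vertex 15.630 21.434 14.209
      vertex 21.578 15.282 14.209
    endloop
  endfacet
  facet normal 0.0168 0.9999 0.0000
    outer loop
      vertex 15.630 21.434 0.000
      vertex 7.076 21.578 0.000
      vertex 7.076 21.578 14.209
    endloop
  endfacet
  facet normal 0.0168 0.9999 0.0000
    outer loop
      vertex 15.630 21.434 0.000
      vertex 7.076 21.578 14.209
      vertex 15.630 21.434 14.209
    endloop
  endfacet
  facet normal -0.6951 0.7189 0.0000
    outer loop
      vertex 7.076 21.578 0.000
      vertex 0.924 15.630 0.000
      vertex 0.924 15.630 14.209
    endloop
  endfacet
  facet normal -0.6951 0.7189 0.0000
    outer loop
      vertex 7.076 21.578 0.000
      vertex 0.924 15.630 14.209
      vertex 7.076 21.578 14.209
    endloop
  endfacet
  facet normal -0.9999 0.0168 0.0000
    outer loop
      vertex 0.924 15.630 0.000
      vertex 0.780 7.076 0.000
      vertex 0.780 7.076 14.209
    endloop
  endfacet
  facet normal -0.9999 0.0168 0.0000
    outer loop
      vertex 0.924 15.630 0.000
      vertex 0.780 7.076 14.209
      vertex 0.924 15.630 14.209
    endloop
  endfacet
  facet normal -0.7189 -0.6951 0.0000
    outer loop
      vertex 0.780 7.076 0.000
      vertex 6.728 0.924 0.000
      vertex 6.728 0.924 14.209
    endloop
  endfacet
  facet normal -0.7189 -0.6951 0.0000
    outer loop
      vertex 0.780 7.076 0.000
      vertex 6.728 0.924 14.209
      vertex 0.780 7.076 14.209
    endloop
  endfacet
  facet normal -0.0168 -0.9999 0.0000
    outer loop
      vertex 6.728 0.924 0.000
      vertex 15.282 0.780 0.000
      vertex 15.282 0.780 14.209
    endloop
  endfacet
  facet normal -0.0168 -0.9999 0.0000
    outer loop
      vertex 6.728 0.924 0.000
      vertex 15.282 0.780 14.209
      vertex 6.728 0.924 14.209
    endloop
  endfacet
  facet normal 0.6951 -0.7189 0.0000
    outer loop
      vertex 15.282 0.780 0.000
      vertex 21.434 6.728 0.000
      vertex 21.434 6.728 14.209
    endloop
  endfacet
  facet normal 0.6951 -0.7189 0.0000
    outer loop
      vertex 15.282 0.780 0.000
      vertex 21.434 6.728 14.209
      vertex 15.282 0.780 14.209
    endloop
  endfacet
  facet normal 0.9999 -0.0168 0.0000
    outer loop
      vertex 21.434 6.728 0.000
      vertex 21.578 15.282 0.000
      vertex 21.578 15.282 14.209
    endloop
  endfacet
  facet normal 0.9999 -0.0168 0.0000
    outer loop
      vertex 21.434 6.728 0.000
      vertex 21.578 15.282 14.209
      vertex 21.434 6.728 14.209
    endloop
  endfacet
endsolid part

The G0 Z moves step by Δz≈2.842 mm. Every layer's G1 loop is the same polygon, so the solid is a straight extrusion of it from z=0 to z≈14.2. Closing with flat bottom and top caps and triangulating gives 28 facets — a regular 8-sided prism (a cylinder approximated with 8 flat sides), circumscribed radius ≈ 11.2 mm, height ≈ 14.2 mm.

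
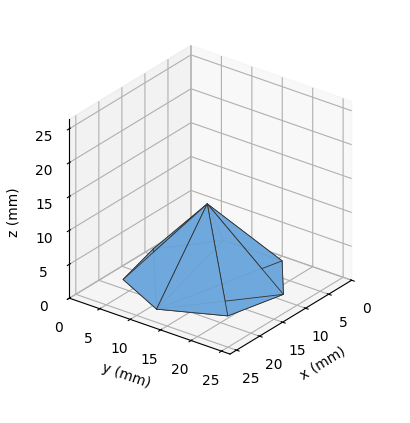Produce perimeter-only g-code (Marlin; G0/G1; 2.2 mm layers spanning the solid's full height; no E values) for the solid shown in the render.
Reading the render: the shape is a regular 7-sided pyramid, base circumscribed radius ≈ 11 mm, apex at z ≈ 11 mm (dimensions read to the nearest mm from the axis ticks). For the g-code, the solid's height is divided into equal slices at the stated Δz and each level perimeter traced with G1 moves after a G0 lift.

; perimeter-only toolpath
G21 ; units = mm
G90 ; absolute positioning
G28 ; home
; layer 1
G0 Z2.2
G0 X19.8 Y11.0
G1 X16.5 Y17.9
G1 X9.1 Y19.6
G1 X3.1 Y14.8
G1 X3.1 Y7.2
G1 X9.1 Y2.4
G1 X16.5 Y4.1
G1 X19.8 Y11.0
; layer 2
G0 Z4.4
G0 X17.6 Y11.0
G1 X15.1 Y16.2
G1 X9.6 Y17.4
G1 X5.1 Y13.9
G1 X5.1 Y8.1
G1 X9.6 Y4.6
G1 X15.1 Y5.8
G1 X17.6 Y11.0
; layer 3
G0 Z6.6
G0 X15.4 Y11.0
G1 X13.8 Y14.4
G1 X10.0 Y15.3
G1 X7.0 Y12.9
G1 X7.0 Y9.1
G1 X10.0 Y6.7
G1 X13.8 Y7.6
G1 X15.4 Y11.0
; layer 4
G0 Z8.8
G0 X13.2 Y11.0
G1 X12.4 Y12.7
G1 X10.5 Y13.1
G1 X9.0 Y12.0
G1 X9.0 Y10.0
G1 X10.5 Y8.9
G1 X12.4 Y9.3
G1 X13.2 Y11.0
M2 ; end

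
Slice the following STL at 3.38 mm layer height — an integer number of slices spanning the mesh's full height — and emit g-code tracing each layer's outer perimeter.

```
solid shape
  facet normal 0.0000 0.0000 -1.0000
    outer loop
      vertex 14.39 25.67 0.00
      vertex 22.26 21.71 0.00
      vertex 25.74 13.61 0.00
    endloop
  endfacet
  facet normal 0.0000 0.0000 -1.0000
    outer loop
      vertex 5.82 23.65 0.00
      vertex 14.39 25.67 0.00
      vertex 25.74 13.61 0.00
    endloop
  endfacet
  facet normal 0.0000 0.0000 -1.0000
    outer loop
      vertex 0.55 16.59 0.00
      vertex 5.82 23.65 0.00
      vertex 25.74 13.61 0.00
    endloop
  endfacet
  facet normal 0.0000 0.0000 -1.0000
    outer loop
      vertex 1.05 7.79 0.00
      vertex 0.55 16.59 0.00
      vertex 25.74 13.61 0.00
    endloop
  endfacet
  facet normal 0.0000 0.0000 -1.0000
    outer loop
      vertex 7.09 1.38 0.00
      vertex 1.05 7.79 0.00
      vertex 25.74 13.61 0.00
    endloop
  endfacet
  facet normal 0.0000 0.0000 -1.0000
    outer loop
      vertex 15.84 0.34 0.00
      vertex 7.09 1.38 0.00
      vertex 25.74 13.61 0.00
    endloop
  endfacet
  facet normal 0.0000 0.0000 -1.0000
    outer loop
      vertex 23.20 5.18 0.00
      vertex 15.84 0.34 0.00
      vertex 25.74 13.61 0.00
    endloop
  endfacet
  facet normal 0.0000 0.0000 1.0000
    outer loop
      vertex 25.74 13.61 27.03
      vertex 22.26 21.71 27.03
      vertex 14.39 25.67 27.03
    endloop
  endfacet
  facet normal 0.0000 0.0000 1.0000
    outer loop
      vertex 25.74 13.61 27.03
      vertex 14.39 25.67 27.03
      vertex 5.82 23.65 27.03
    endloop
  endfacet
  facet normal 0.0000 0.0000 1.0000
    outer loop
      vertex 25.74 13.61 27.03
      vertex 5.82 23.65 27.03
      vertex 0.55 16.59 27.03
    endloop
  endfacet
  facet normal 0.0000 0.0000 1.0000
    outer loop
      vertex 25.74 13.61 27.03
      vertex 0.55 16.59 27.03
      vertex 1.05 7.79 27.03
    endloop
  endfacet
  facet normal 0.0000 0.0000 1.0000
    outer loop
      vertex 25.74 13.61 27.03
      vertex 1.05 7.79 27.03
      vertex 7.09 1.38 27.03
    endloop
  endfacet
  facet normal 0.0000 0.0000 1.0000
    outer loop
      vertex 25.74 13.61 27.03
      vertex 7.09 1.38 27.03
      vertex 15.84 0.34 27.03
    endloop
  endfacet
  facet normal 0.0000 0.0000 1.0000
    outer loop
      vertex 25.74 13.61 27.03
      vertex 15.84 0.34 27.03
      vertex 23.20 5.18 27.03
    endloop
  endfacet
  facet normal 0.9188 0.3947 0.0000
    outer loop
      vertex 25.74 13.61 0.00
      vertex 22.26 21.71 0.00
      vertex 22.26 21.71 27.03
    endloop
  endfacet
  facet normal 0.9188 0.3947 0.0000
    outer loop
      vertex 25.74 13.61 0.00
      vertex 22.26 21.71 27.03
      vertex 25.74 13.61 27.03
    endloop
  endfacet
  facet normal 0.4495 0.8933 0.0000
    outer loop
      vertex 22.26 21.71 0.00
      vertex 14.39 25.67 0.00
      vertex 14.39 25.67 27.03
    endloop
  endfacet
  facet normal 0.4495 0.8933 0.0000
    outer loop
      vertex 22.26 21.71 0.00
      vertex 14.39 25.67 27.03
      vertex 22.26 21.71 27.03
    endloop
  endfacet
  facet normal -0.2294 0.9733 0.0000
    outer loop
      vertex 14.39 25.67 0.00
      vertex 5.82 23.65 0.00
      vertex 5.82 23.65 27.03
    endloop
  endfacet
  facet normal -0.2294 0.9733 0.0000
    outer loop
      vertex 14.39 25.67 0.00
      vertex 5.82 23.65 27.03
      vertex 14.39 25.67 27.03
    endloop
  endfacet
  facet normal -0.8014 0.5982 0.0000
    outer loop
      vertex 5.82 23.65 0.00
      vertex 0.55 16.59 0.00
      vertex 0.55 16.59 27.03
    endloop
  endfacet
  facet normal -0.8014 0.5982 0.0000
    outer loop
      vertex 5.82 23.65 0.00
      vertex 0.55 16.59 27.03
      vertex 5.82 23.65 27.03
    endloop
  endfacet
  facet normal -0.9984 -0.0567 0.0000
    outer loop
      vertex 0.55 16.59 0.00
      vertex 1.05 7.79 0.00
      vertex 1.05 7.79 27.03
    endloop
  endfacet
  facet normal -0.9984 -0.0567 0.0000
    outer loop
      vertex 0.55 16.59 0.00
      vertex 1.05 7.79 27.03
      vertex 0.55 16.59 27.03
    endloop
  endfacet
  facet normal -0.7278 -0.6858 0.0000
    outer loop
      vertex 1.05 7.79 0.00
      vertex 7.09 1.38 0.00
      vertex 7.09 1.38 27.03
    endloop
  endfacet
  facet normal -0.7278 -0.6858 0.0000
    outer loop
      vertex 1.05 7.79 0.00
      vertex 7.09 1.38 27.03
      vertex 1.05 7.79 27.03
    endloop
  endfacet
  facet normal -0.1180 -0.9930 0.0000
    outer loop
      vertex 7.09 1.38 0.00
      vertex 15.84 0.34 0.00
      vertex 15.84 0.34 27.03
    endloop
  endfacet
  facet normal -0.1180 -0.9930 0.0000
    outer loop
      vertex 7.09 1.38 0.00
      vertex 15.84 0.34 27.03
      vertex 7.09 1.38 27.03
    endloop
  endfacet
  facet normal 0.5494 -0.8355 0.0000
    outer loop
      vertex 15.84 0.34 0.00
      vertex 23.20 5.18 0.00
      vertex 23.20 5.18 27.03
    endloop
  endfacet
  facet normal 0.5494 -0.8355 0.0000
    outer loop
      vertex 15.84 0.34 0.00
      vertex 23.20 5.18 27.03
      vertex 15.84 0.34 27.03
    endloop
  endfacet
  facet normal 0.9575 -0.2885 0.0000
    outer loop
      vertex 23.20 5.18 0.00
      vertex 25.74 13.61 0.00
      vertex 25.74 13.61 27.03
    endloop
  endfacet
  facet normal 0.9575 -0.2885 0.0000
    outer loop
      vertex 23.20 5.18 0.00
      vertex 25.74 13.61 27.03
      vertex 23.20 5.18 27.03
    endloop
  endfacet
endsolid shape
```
; perimeter-only toolpath
G21 ; units = mm
G90 ; absolute positioning
G28 ; home
; layer 1
G0 Z3.38
G0 X25.74 Y13.61
G1 X22.26 Y21.71
G1 X14.39 Y25.67
G1 X5.82 Y23.65
G1 X0.55 Y16.59
G1 X1.05 Y7.79
G1 X7.09 Y1.38
G1 X15.84 Y0.34
G1 X23.20 Y5.18
G1 X25.74 Y13.61
; layer 2
G0 Z6.76
G0 X25.74 Y13.61
G1 X22.26 Y21.71
G1 X14.39 Y25.67
G1 X5.82 Y23.65
G1 X0.55 Y16.59
G1 X1.05 Y7.79
G1 X7.09 Y1.38
G1 X15.84 Y0.34
G1 X23.20 Y5.18
G1 X25.74 Y13.61
; layer 3
G0 Z10.14
G0 X25.74 Y13.61
G1 X22.26 Y21.71
G1 X14.39 Y25.67
G1 X5.82 Y23.65
G1 X0.55 Y16.59
G1 X1.05 Y7.79
G1 X7.09 Y1.38
G1 X15.84 Y0.34
G1 X23.20 Y5.18
G1 X25.74 Y13.61
; layer 4
G0 Z13.52
G0 X25.74 Y13.61
G1 X22.26 Y21.71
G1 X14.39 Y25.67
G1 X5.82 Y23.65
G1 X0.55 Y16.59
G1 X1.05 Y7.79
G1 X7.09 Y1.38
G1 X15.84 Y0.34
G1 X23.20 Y5.18
G1 X25.74 Y13.61
; layer 5
G0 Z16.89
G0 X25.74 Y13.61
G1 X22.26 Y21.71
G1 X14.39 Y25.67
G1 X5.82 Y23.65
G1 X0.55 Y16.59
G1 X1.05 Y7.79
G1 X7.09 Y1.38
G1 X15.84 Y0.34
G1 X23.20 Y5.18
G1 X25.74 Y13.61
; layer 6
G0 Z20.27
G0 X25.74 Y13.61
G1 X22.26 Y21.71
G1 X14.39 Y25.67
G1 X5.82 Y23.65
G1 X0.55 Y16.59
G1 X1.05 Y7.79
G1 X7.09 Y1.38
G1 X15.84 Y0.34
G1 X23.20 Y5.18
G1 X25.74 Y13.61
; layer 7
G0 Z23.65
G0 X25.74 Y13.61
G1 X22.26 Y21.71
G1 X14.39 Y25.67
G1 X5.82 Y23.65
G1 X0.55 Y16.59
G1 X1.05 Y7.79
G1 X7.09 Y1.38
G1 X15.84 Y0.34
G1 X23.20 Y5.18
G1 X25.74 Y13.61
; layer 8
G0 Z27.03
G0 X25.74 Y13.61
G1 X22.26 Y21.71
G1 X14.39 Y25.67
G1 X5.82 Y23.65
G1 X0.55 Y16.59
G1 X1.05 Y7.79
G1 X7.09 Y1.38
G1 X15.84 Y0.34
G1 X23.20 Y5.18
G1 X25.74 Y13.61
M2 ; end

The solid is a regular 9-sided prism (a cylinder approximated with 9 flat sides), circumscribed radius ≈ 12.9 mm, height ≈ 27 mm. Slicing at Δz = 3.38 mm — 8 equal slices spanning the solid's height, so layer i sits at z = i·h/8 — gives 8 non-empty perimeters. Each is a 9-segment closed polygon; G0 lifts to the layer z and rapids to the start vertex, then G1 traces the edges.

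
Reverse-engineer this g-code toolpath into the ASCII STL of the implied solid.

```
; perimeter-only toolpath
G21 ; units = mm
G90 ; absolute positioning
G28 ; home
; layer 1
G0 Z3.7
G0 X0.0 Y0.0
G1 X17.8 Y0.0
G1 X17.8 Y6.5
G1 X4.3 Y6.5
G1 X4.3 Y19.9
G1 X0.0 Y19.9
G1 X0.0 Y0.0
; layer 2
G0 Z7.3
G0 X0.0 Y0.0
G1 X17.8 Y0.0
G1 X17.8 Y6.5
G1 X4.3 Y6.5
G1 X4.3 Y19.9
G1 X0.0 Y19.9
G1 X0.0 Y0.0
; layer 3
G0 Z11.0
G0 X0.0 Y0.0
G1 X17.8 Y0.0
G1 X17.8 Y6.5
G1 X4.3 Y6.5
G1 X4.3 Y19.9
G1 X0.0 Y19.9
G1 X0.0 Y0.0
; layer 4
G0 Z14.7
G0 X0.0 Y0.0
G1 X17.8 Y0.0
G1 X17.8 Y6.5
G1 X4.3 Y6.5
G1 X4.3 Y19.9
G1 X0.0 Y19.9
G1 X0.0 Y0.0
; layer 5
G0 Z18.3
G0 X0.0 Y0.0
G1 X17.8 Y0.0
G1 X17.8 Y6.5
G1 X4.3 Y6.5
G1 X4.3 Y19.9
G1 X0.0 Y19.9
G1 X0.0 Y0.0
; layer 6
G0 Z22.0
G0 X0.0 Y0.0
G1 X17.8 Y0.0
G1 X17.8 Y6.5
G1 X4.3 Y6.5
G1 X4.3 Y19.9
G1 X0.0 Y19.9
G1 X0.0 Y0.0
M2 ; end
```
solid part
  facet normal 0.0000 0.0000 -1.0000
    outer loop
      vertex 17.8 6.5 0.0
      vertex 17.8 0.0 0.0
      vertex 0.0 0.0 0.0
    endloop
  endfacet
  facet normal 0.0000 0.0000 -1.0000
    outer loop
      vertex 4.3 6.5 0.0
      vertex 17.8 6.5 0.0
      vertex 0.0 0.0 0.0
    endloop
  endfacet
  facet normal 0.0000 0.0000 -1.0000
    outer loop
      vertex 4.3 19.9 0.0
      vertex 4.3 6.5 0.0
      vertex 0.0 0.0 0.0
    endloop
  endfacet
  facet normal 0.0000 0.0000 -1.0000
    outer loop
      vertex 0.0 19.9 0.0
      vertex 4.3 19.9 0.0
      vertex 0.0 0.0 0.0
    endloop
  endfacet
  facet normal 0.0000 0.0000 1.0000
    outer loop
      vertex 0.0 0.0 22.0
      vertex 17.8 0.0 22.0
      vertex 17.8 6.5 22.0
    endloop
  endfacet
  facet normal 0.0000 0.0000 1.0000
    outer loop
      vertex 0.0 0.0 22.0
      vertex 17.8 6.5 22.0
      vertex 4.3 6.5 22.0
    endloop
  endfacet
  facet normal 0.0000 0.0000 1.0000
    outer loop
      vertex 0.0 0.0 22.0
      vertex 4.3 6.5 22.0
      vertex 4.3 19.9 22.0
    endloop
  endfacet
  facet normal 0.0000 0.0000 1.0000
    outer loop
      vertex 0.0 0.0 22.0
      vertex 4.3 19.9 22.0
      vertex 0.0 19.9 22.0
    endloop
  endfacet
  facet normal 0.0000 -1.0000 0.0000
    outer loop
      vertex 0.0 0.0 0.0
      vertex 17.8 0.0 0.0
      vertex 17.8 0.0 22.0
    endloop
  endfacet
  facet normal 0.0000 -1.0000 0.0000
    outer loop
      vertex 0.0 0.0 0.0
      vertex 17.8 0.0 22.0
      vertex 0.0 0.0 22.0
    endloop
  endfacet
  facet normal 1.0000 0.0000 0.0000
    outer loop
      vertex 17.8 0.0 0.0
      vertex 17.8 6.5 0.0
      vertex 17.8 6.5 22.0
    endloop
  endfacet
  facet normal 1.0000 0.0000 0.0000
    outer loop
      vertex 17.8 0.0 0.0
      vertex 17.8 6.5 22.0
      vertex 17.8 0.0 22.0
    endloop
  endfacet
  facet normal 0.0000 1.0000 0.0000
    outer loop
      vertex 17.8 6.5 0.0
      vertex 4.3 6.5 0.0
      vertex 4.3 6.5 22.0
    endloop
  endfacet
  facet normal 0.0000 1.0000 0.0000
    outer loop
      vertex 17.8 6.5 0.0
      vertex 4.3 6.5 22.0
      vertex 17.8 6.5 22.0
    endloop
  endfacet
  facet normal 1.0000 0.0000 0.0000
    outer loop
      vertex 4.3 6.5 0.0
      vertex 4.3 19.9 0.0
      vertex 4.3 19.9 22.0
    endloop
  endfacet
  facet normal 1.0000 0.0000 0.0000
    outer loop
      vertex 4.3 6.5 0.0
      vertex 4.3 19.9 22.0
      vertex 4.3 6.5 22.0
    endloop
  endfacet
  facet normal 0.0000 1.0000 0.0000
    outer loop
      vertex 4.3 19.9 0.0
      vertex 0.0 19.9 0.0
      vertex 0.0 19.9 22.0
    endloop
  endfacet
  facet normal 0.0000 1.0000 0.0000
    outer loop
      vertex 4.3 19.9 0.0
      vertex 0.0 19.9 22.0
      vertex 4.3 19.9 22.0
    endloop
  endfacet
  facet normal -1.0000 0.0000 0.0000
    outer loop
      vertex 0.0 19.9 0.0
      vertex 0.0 0.0 0.0
      vertex 0.0 0.0 22.0
    endloop
  endfacet
  facet normal -1.0000 0.0000 0.0000
    outer loop
      vertex 0.0 19.9 0.0
      vertex 0.0 0.0 22.0
      vertex 0.0 19.9 22.0
    endloop
  endfacet
endsolid part

The G0 Z moves step by Δz≈3.7 mm. Every layer's G1 loop is the same polygon, so the solid is a straight extrusion of it from z=0 to z≈22. Closing with flat bottom and top caps and triangulating gives 20 facets — an L-shaped prism: outer 17.8 × 19.9 mm, arm thicknesses ≈ 6.5 mm (horizontal) and 4.3 mm (vertical), extruded 22 mm in z.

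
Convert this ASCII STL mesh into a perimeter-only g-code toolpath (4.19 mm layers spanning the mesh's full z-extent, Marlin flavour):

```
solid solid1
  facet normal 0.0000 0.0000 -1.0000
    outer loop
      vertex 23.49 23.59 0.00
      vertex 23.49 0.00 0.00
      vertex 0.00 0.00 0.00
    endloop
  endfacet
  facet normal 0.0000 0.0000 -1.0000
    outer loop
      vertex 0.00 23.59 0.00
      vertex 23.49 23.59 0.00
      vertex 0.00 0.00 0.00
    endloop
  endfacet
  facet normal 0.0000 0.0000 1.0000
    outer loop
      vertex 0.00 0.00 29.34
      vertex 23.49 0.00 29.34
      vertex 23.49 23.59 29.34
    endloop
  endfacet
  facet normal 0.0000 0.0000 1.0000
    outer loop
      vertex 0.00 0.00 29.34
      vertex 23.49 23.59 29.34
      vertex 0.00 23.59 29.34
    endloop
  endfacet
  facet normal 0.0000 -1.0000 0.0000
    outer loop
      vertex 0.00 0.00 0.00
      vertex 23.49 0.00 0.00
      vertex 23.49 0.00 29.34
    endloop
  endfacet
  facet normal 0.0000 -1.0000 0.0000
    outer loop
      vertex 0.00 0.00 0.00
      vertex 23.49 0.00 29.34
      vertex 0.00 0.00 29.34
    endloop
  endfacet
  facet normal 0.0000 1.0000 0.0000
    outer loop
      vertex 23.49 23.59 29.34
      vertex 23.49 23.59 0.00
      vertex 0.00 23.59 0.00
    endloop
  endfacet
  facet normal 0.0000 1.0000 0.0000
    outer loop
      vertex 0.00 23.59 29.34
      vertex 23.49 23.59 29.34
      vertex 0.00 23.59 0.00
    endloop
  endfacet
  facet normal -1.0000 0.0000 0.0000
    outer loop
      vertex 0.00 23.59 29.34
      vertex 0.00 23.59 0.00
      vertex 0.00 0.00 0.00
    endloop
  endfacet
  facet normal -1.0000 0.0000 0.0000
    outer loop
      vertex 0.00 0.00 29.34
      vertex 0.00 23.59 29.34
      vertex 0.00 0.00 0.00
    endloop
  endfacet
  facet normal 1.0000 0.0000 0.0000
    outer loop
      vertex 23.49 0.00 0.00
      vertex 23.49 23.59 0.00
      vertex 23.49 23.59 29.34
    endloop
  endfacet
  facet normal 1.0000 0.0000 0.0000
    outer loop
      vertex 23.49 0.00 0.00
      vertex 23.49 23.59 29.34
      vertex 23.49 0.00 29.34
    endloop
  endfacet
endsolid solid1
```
; perimeter-only toolpath
G21 ; units = mm
G90 ; absolute positioning
G28 ; home
; layer 1
G0 Z4.19
G0 X0.00 Y0.00
G1 X23.49 Y0.00
G1 X23.49 Y23.59
G1 X0.00 Y23.59
G1 X0.00 Y0.00
; layer 2
G0 Z8.38
G0 X0.00 Y0.00
G1 X23.49 Y0.00
G1 X23.49 Y23.59
G1 X0.00 Y23.59
G1 X0.00 Y0.00
; layer 3
G0 Z12.57
G0 X0.00 Y0.00
G1 X23.49 Y0.00
G1 X23.49 Y23.59
G1 X0.00 Y23.59
G1 X0.00 Y0.00
; layer 4
G0 Z16.77
G0 X0.00 Y0.00
G1 X23.49 Y0.00
G1 X23.49 Y23.59
G1 X0.00 Y23.59
G1 X0.00 Y0.00
; layer 5
G0 Z20.96
G0 X0.00 Y0.00
G1 X23.49 Y0.00
G1 X23.49 Y23.59
G1 X0.00 Y23.59
G1 X0.00 Y0.00
; layer 6
G0 Z25.15
G0 X0.00 Y0.00
G1 X23.49 Y0.00
G1 X23.49 Y23.59
G1 X0.00 Y23.59
G1 X0.00 Y0.00
; layer 7
G0 Z29.34
G0 X0.00 Y0.00
G1 X23.49 Y0.00
G1 X23.49 Y23.59
G1 X0.00 Y23.59
G1 X0.00 Y0.00
M2 ; end

The solid is a rectangular box, roughly 23.5 × 23.6 mm footprint and 29.3 mm tall. Slicing at Δz = 4.19 mm — 7 equal slices spanning the solid's height, so layer i sits at z = i·h/7 — gives 7 non-empty perimeters. Each is a 4-segment closed polygon; G0 lifts to the layer z and rapids to the start vertex, then G1 traces the edges.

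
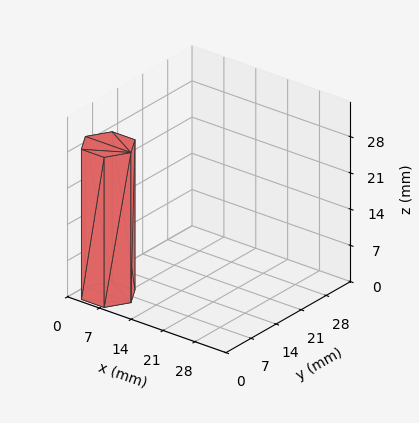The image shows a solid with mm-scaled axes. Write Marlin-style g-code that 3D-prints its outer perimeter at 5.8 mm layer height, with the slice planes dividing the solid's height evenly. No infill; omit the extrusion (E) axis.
Reading the render: the shape is a regular 6-sided prism (a cylinder approximated with 6 flat sides), circumscribed radius ≈ 5 mm, height ≈ 29 mm (dimensions read to the nearest mm from the axis ticks). For the g-code, the solid's height is divided into equal slices at the stated Δz and each level perimeter traced with G1 moves after a G0 lift.

; perimeter-only toolpath
G21 ; units = mm
G90 ; absolute positioning
G28 ; home
; layer 1
G0 Z5.8
G0 X10.0 Y5.0
G1 X7.5 Y9.3
G1 X2.5 Y9.3
G1 X0.0 Y5.0
G1 X2.5 Y0.7
G1 X7.5 Y0.7
G1 X10.0 Y5.0
; layer 2
G0 Z11.6
G0 X10.0 Y5.0
G1 X7.5 Y9.3
G1 X2.5 Y9.3
G1 X0.0 Y5.0
G1 X2.5 Y0.7
G1 X7.5 Y0.7
G1 X10.0 Y5.0
; layer 3
G0 Z17.4
G0 X10.0 Y5.0
G1 X7.5 Y9.3
G1 X2.5 Y9.3
G1 X0.0 Y5.0
G1 X2.5 Y0.7
G1 X7.5 Y0.7
G1 X10.0 Y5.0
; layer 4
G0 Z23.2
G0 X10.0 Y5.0
G1 X7.5 Y9.3
G1 X2.5 Y9.3
G1 X0.0 Y5.0
G1 X2.5 Y0.7
G1 X7.5 Y0.7
G1 X10.0 Y5.0
; layer 5
G0 Z29.0
G0 X10.0 Y5.0
G1 X7.5 Y9.3
G1 X2.5 Y9.3
G1 X0.0 Y5.0
G1 X2.5 Y0.7
G1 X7.5 Y0.7
G1 X10.0 Y5.0
M2 ; end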